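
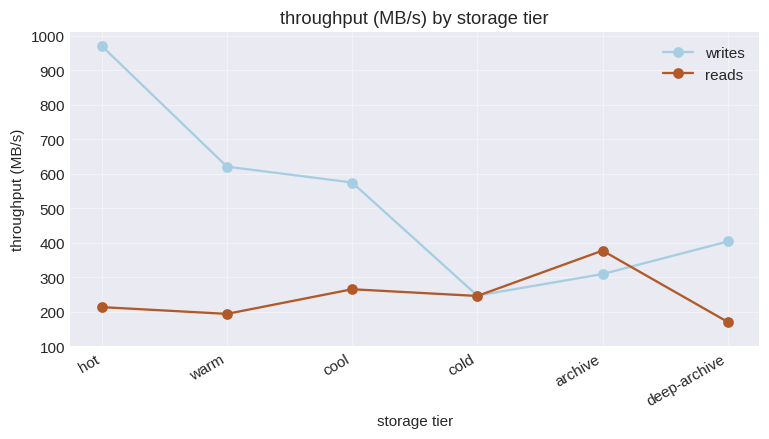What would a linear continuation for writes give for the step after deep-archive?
Last three: 200, 300, 400 → slope ≈ 100/step → next ≈ 500.

≈ 500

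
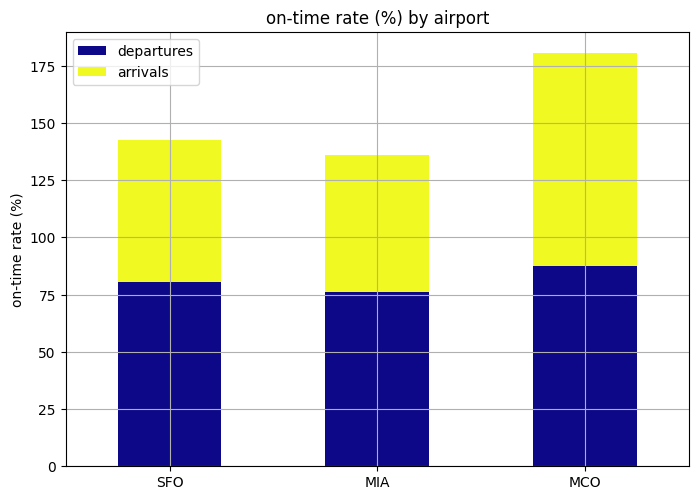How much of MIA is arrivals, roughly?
arrivals top ≈ 140, bottom ≈ 80; segment ≈ 60.

≈ 60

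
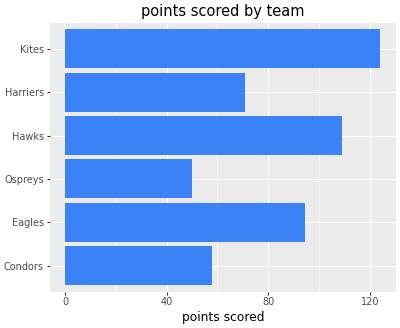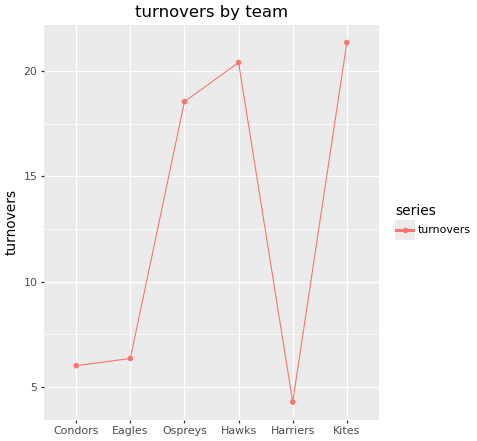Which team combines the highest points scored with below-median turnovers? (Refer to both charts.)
Eagles

Chart 2 median turnovers ≈ 12; below-median teams: Condors, Eagles, Harriers. Among those, Eagles has the highest points scored (≈ 100).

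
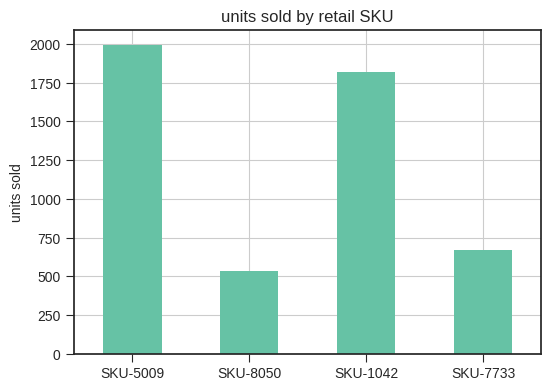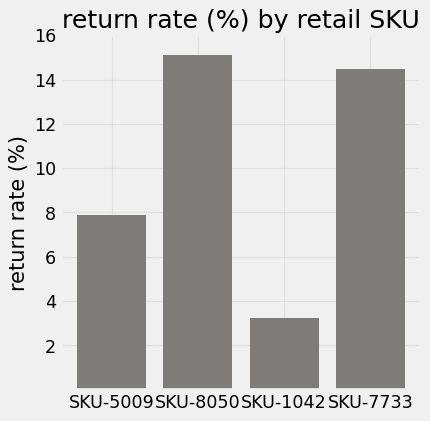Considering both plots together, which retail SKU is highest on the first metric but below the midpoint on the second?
Chart 2 median return rate (%) ≈ 12; below-median retail SKUs: SKU-5009, SKU-1042. Among those, SKU-5009 has the highest units sold (≈ 2000).

SKU-5009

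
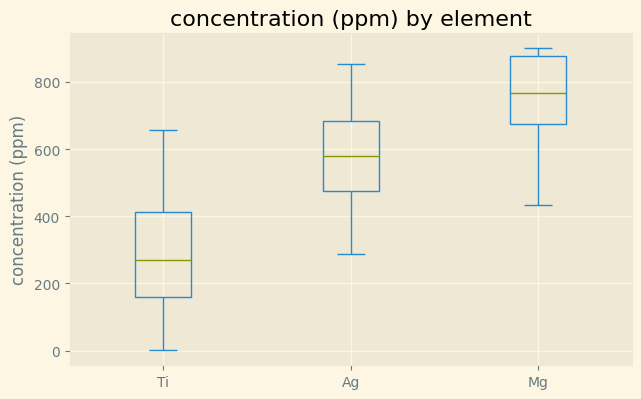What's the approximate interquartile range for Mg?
Q3 ≈ 900, Q1 ≈ 700; IQR ≈ 200.

≈ 200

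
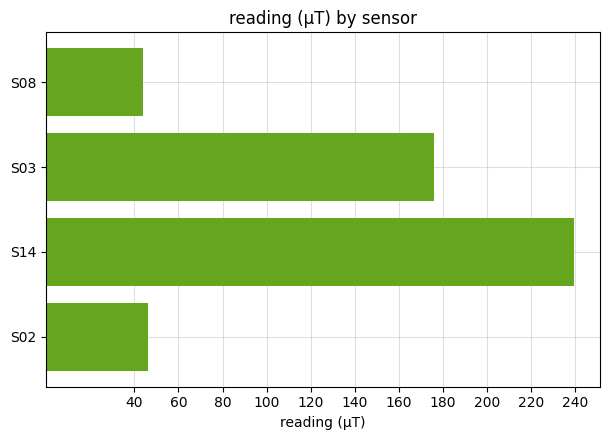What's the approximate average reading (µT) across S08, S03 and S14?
(40 + 180 + 240) / 3 ≈ 153.

≈ 153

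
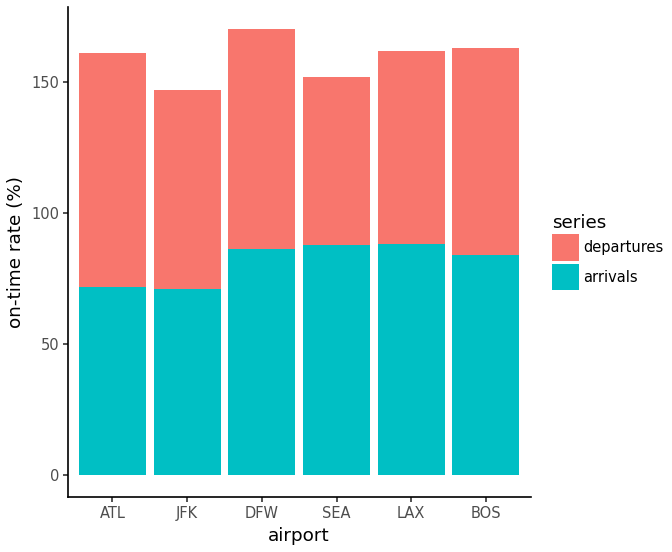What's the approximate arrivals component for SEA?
≈ 80

arrivals top ≈ 80, bottom ≈ 0; segment ≈ 80.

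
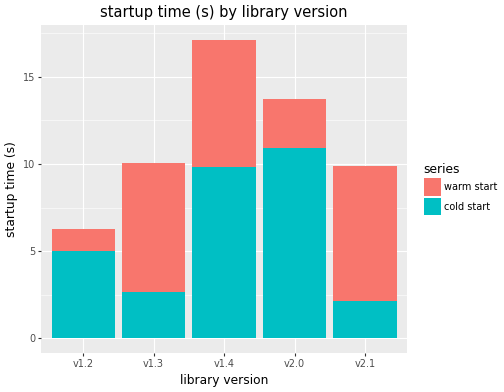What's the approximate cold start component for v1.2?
cold start top ≈ 6, bottom ≈ 0; segment ≈ 6.

≈ 6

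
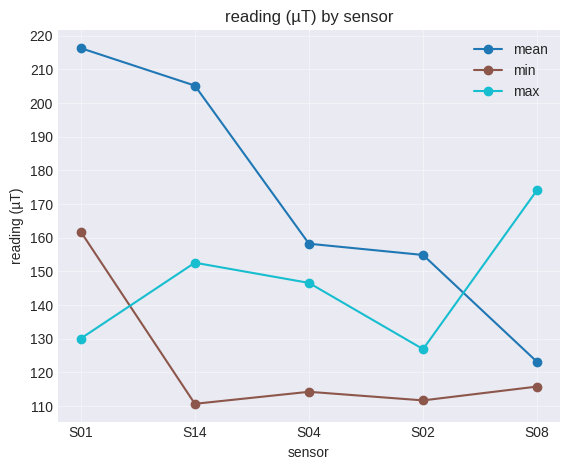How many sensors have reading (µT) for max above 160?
1

Above 160: S08.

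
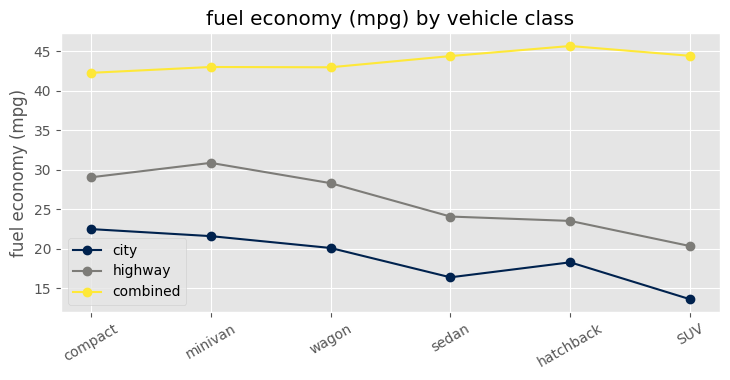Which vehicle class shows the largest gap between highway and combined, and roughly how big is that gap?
SUV: highway ≈ 20, combined ≈ 45 → gap ≈ 25. Next-largest (hatchback) is only ≈ 20.

SUV, ≈ 25 mpg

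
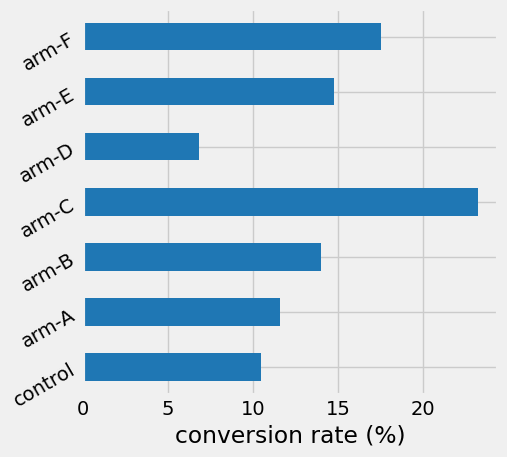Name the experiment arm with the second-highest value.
Top 3: arm-C ≈ 24, arm-F ≈ 18, arm-E ≈ 14.

arm-F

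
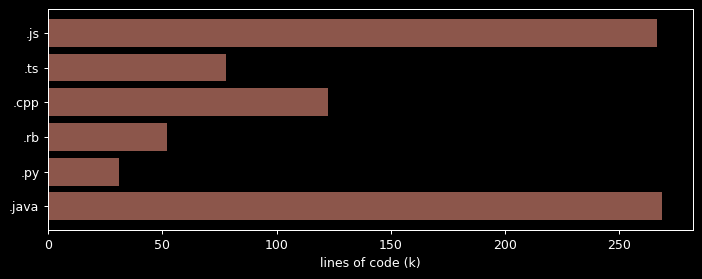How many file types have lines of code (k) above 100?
Above 100: .js, .cpp, .java.

3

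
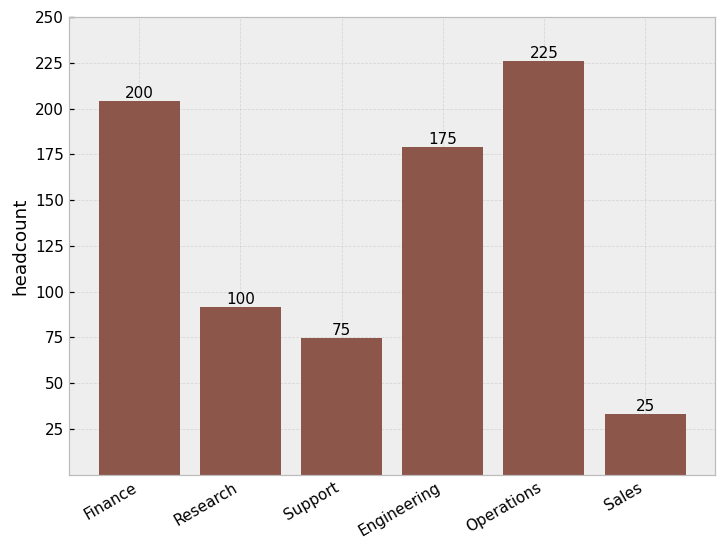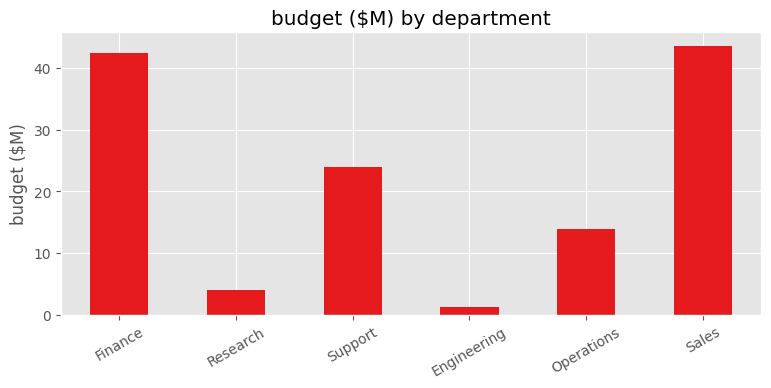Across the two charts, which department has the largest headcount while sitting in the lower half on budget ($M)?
Chart 2 median budget ($M) ≈ 20; below-median departments: Research, Engineering, Operations. Among those, Operations has the highest headcount (≈ 225).

Operations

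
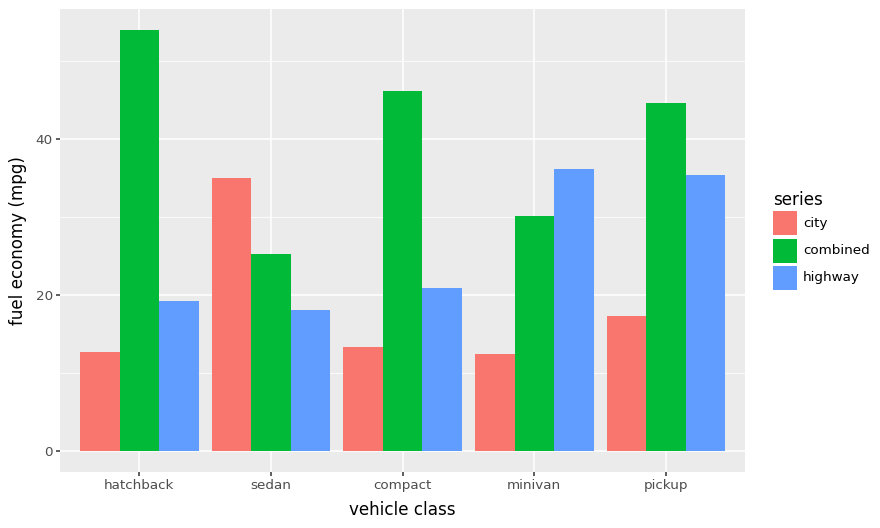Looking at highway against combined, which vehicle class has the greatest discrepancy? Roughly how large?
hatchback: highway ≈ 20, combined ≈ 55 → gap ≈ 35. Next-largest (compact) is only ≈ 25.

hatchback, ≈ 35 mpg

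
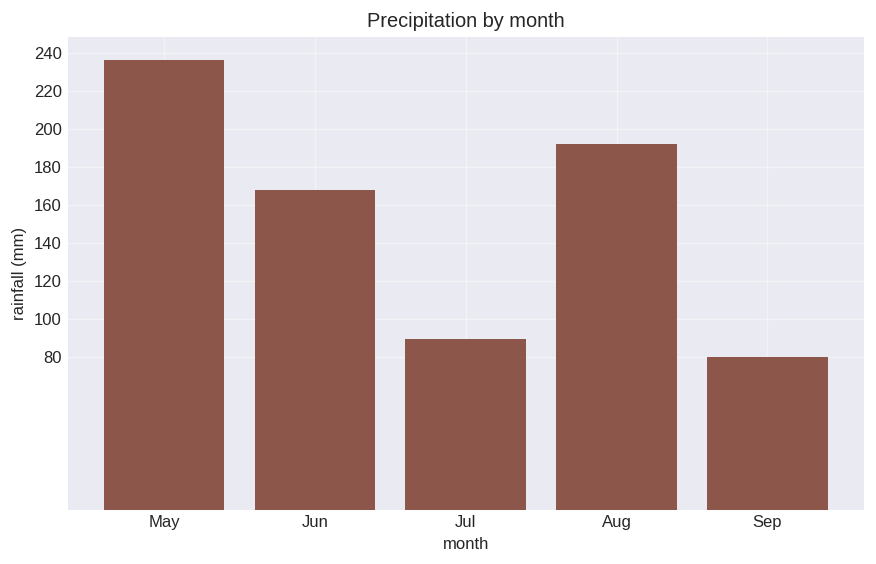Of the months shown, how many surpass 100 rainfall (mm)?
3

Above 100: May, Jun, Aug.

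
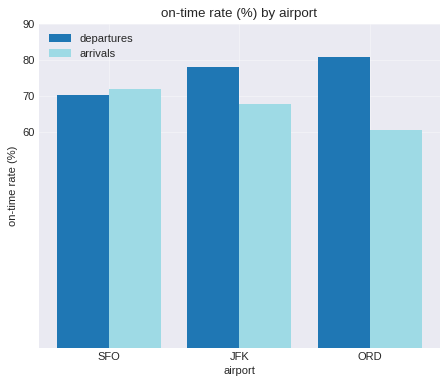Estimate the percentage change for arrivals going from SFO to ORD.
SFO ≈ 70, ORD ≈ 60; (60 − 70) / 70 ≈ -14.3%.

≈ -14.3%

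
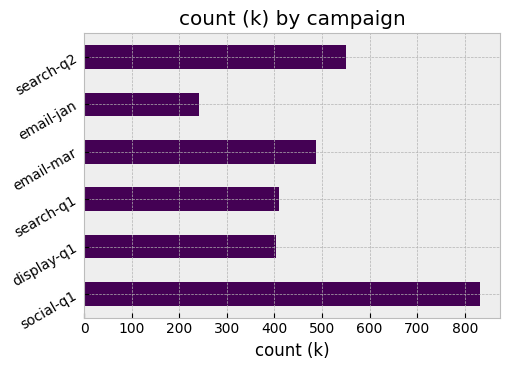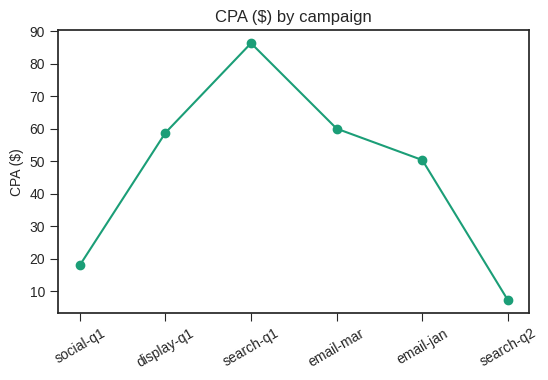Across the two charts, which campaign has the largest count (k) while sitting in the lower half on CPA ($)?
Chart 2 median CPA ($) ≈ 50; below-median campaigns: social-q1, email-jan, search-q2. Among those, social-q1 has the highest count (k) (≈ 800).

social-q1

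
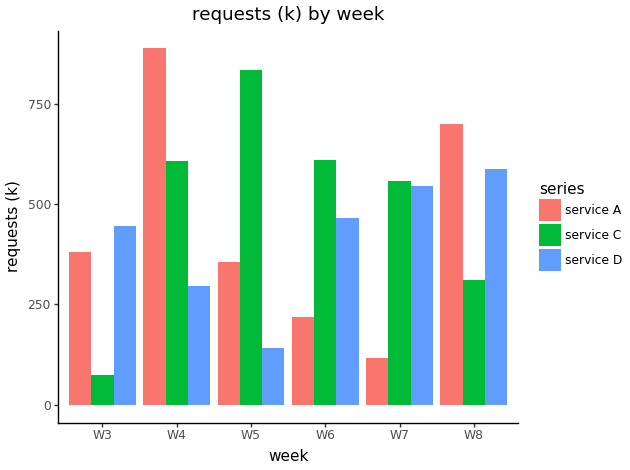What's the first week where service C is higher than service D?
W4

W3: service C ≈ 100 vs service D ≈ 400 (not yet); W4: service C ≈ 600 vs service D ≈ 300 (first crossover).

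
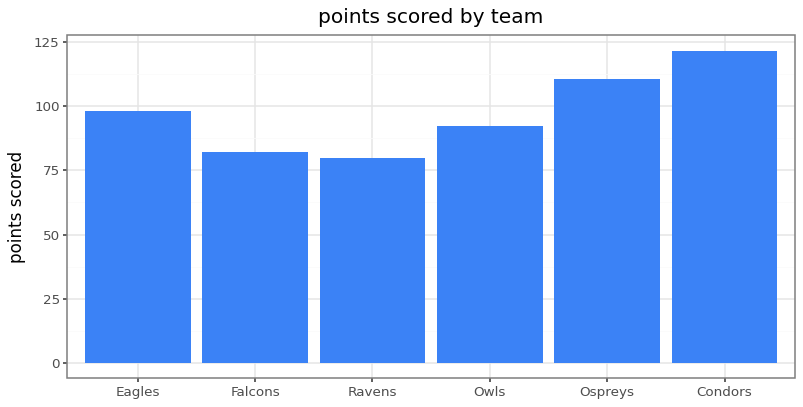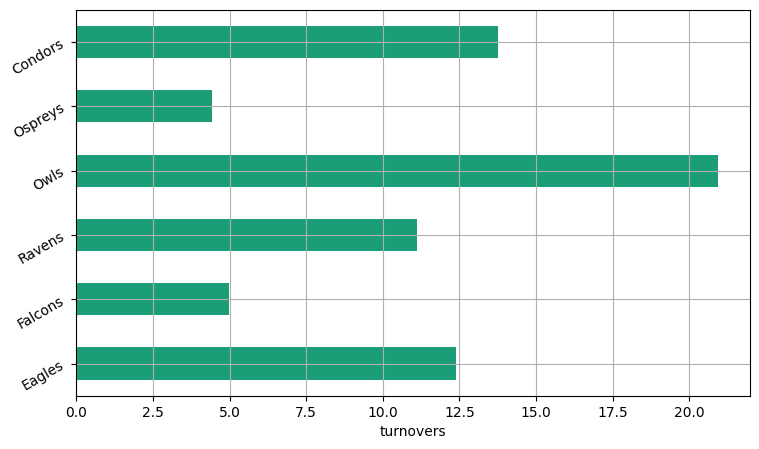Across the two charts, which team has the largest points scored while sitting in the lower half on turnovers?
Chart 2 median turnovers ≈ 12; below-median teams: Falcons, Ravens, Ospreys. Among those, Ospreys has the highest points scored (≈ 120).

Ospreys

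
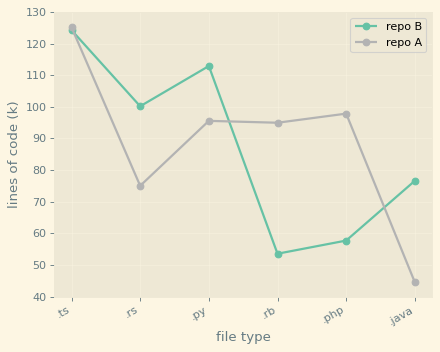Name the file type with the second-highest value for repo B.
Top 3 for repo B: .ts ≈ 120, .py ≈ 110, .rs ≈ 100.

.py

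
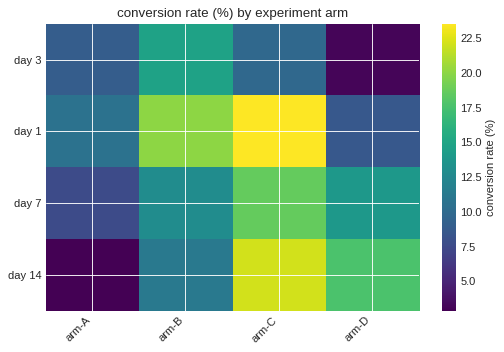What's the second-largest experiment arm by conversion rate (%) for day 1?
arm-B

Top 3 for day 1: arm-C ≈ 24, arm-B ≈ 20, arm-A ≈ 10.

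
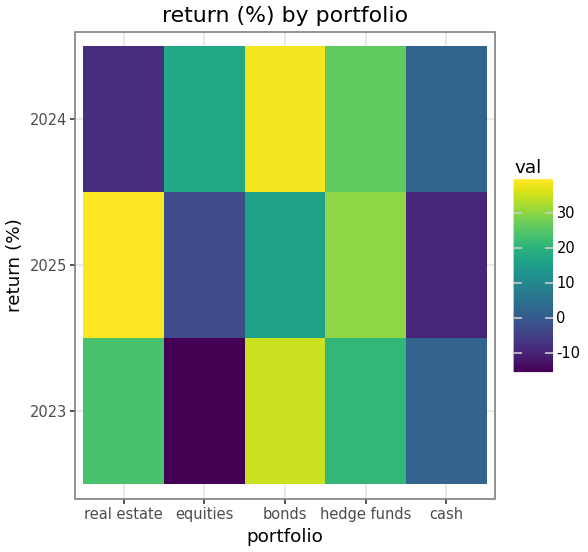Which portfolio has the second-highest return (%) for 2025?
Top 3 for 2025: real estate ≈ 40, hedge funds ≈ 30, bonds ≈ 15.

hedge funds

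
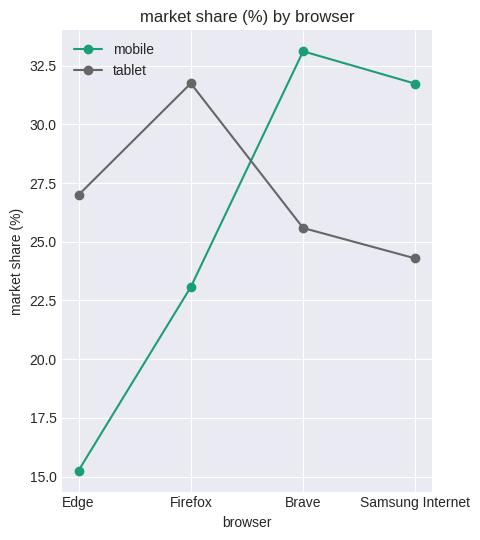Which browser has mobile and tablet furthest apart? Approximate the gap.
Edge: mobile ≈ 16, tablet ≈ 26 → gap ≈ 10. Next-largest (Firefox) is only ≈ 8.

Edge, ≈ 10 %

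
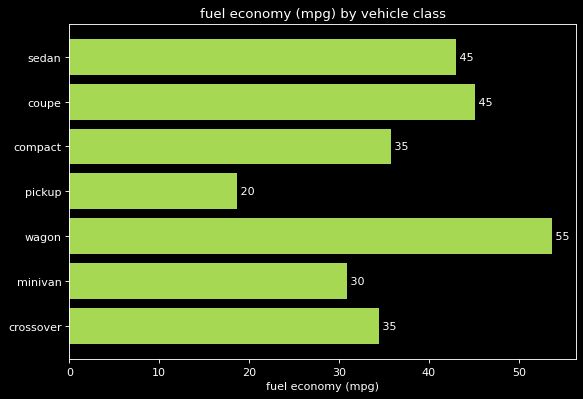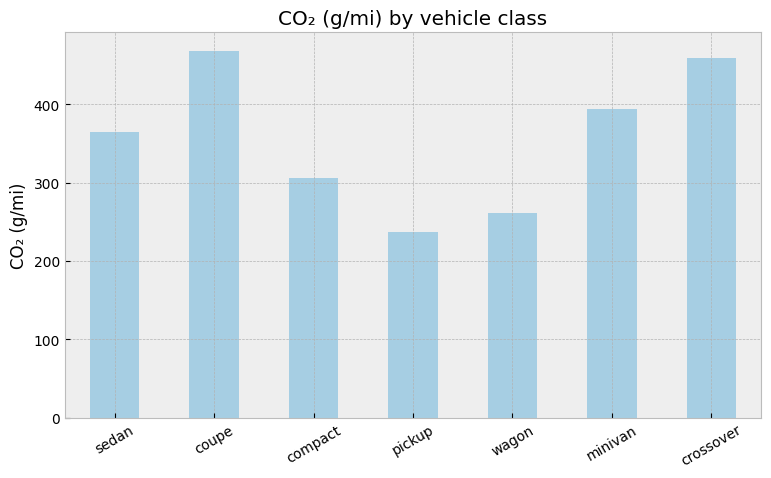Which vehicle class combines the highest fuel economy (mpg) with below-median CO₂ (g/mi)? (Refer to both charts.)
wagon

Chart 2 median CO₂ (g/mi) ≈ 350; below-median vehicle classes: compact, pickup, wagon. Among those, wagon has the highest fuel economy (mpg) (≈ 55).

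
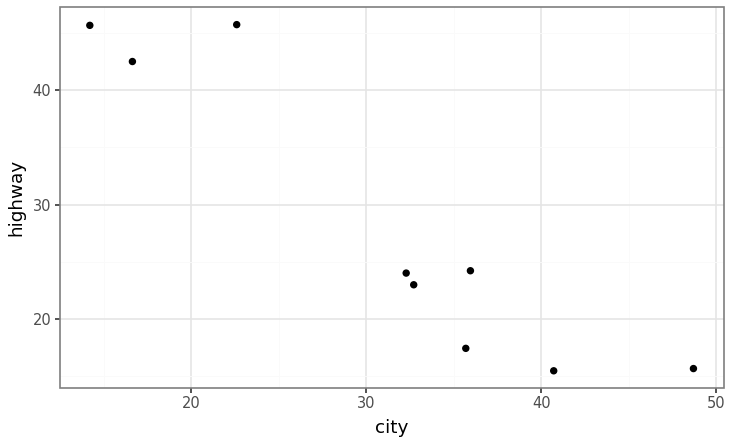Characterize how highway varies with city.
Points are negatively correlated; strong (|r| ≈ 0.9).

negative, strong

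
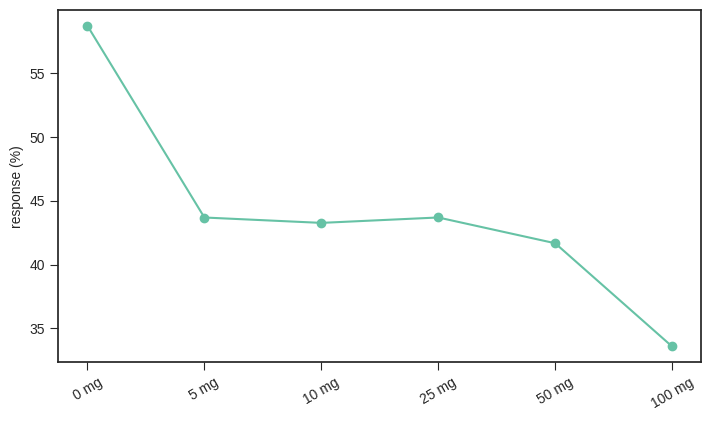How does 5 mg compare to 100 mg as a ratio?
5 mg ≈ 45, 100 mg ≈ 35; 45/35 ≈ 1.29.

≈ 1.29×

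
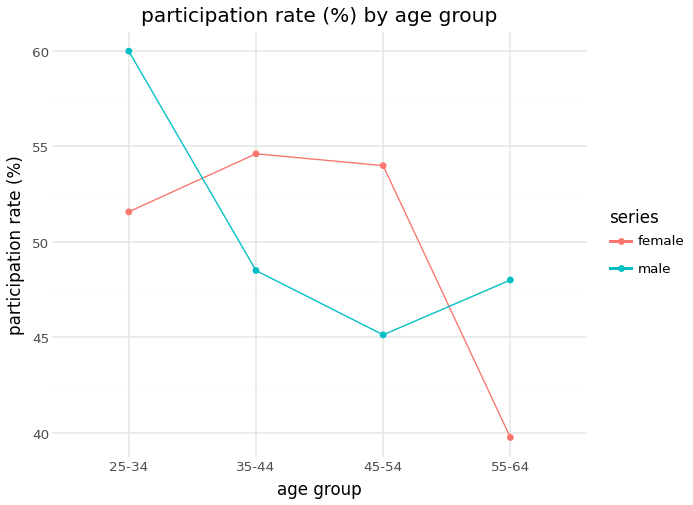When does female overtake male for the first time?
25-34: female ≈ 52 vs male ≈ 60 (not yet); 35-44: female ≈ 54 vs male ≈ 48 (first crossover).

35-44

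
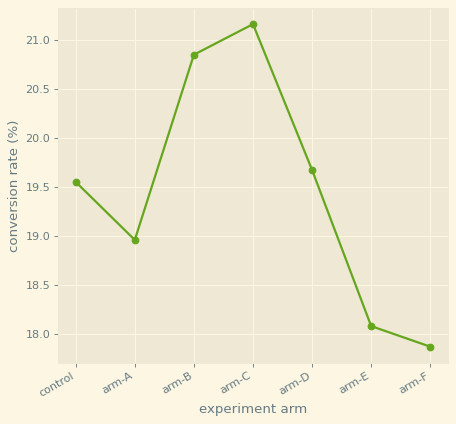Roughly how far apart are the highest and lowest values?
≈ 3.0

Max arm-C ≈ 21.0, min arm-F ≈ 18.0; range ≈ 3.0.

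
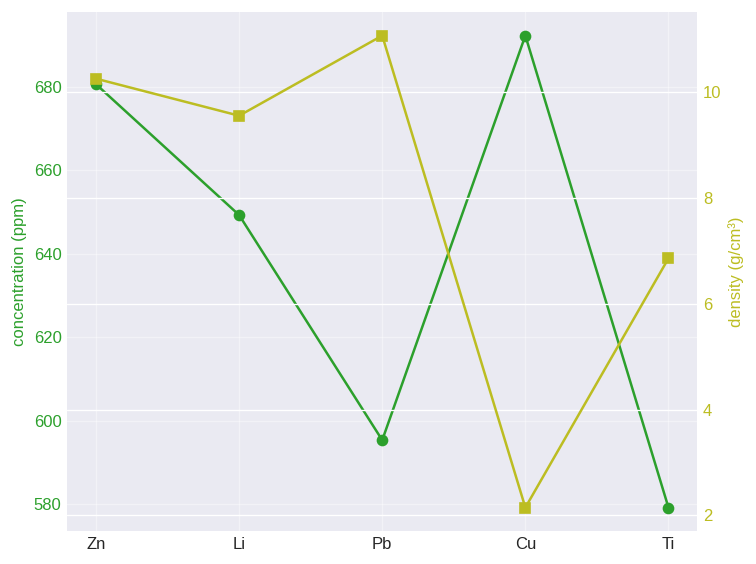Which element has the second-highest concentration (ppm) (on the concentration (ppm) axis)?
Zn

Top 3 (on the concentration (ppm) axis): Cu ≈ 690, Zn ≈ 680, Li ≈ 650.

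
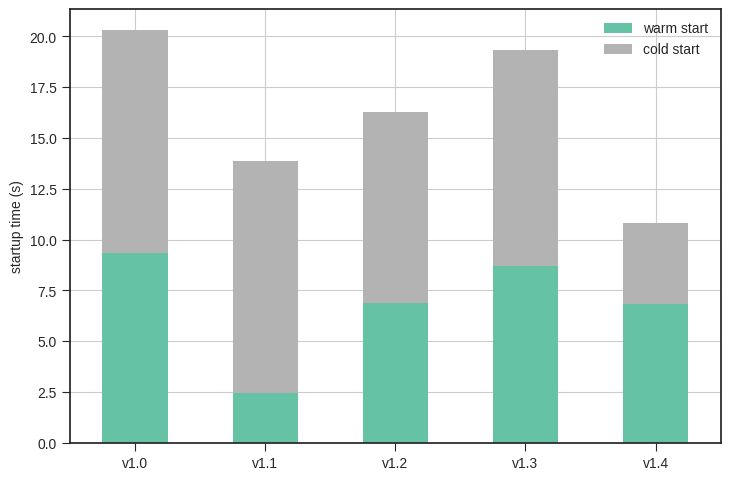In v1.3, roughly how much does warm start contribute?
warm start top ≈ 8, bottom ≈ 0; segment ≈ 8.

≈ 8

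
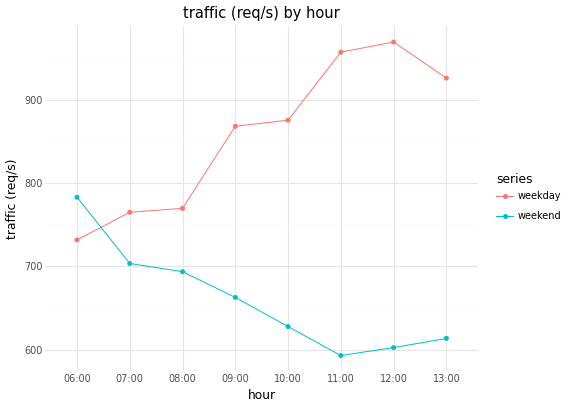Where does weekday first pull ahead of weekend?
06:00: weekday ≈ 750 vs weekend ≈ 800 (not yet); 07:00: weekday ≈ 750 vs weekend ≈ 700 (first crossover).

07:00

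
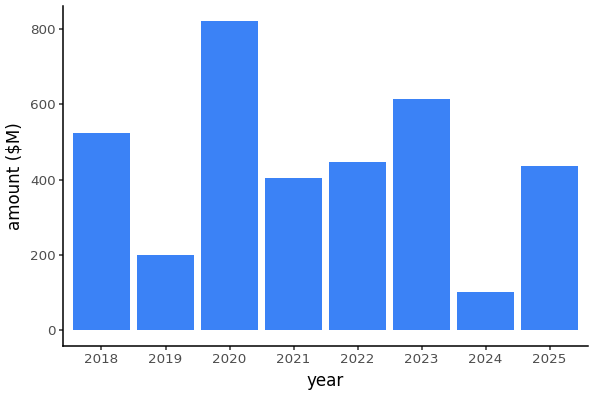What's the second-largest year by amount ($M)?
2023

Top 3: 2020 ≈ 800, 2023 ≈ 600, 2018 ≈ 500.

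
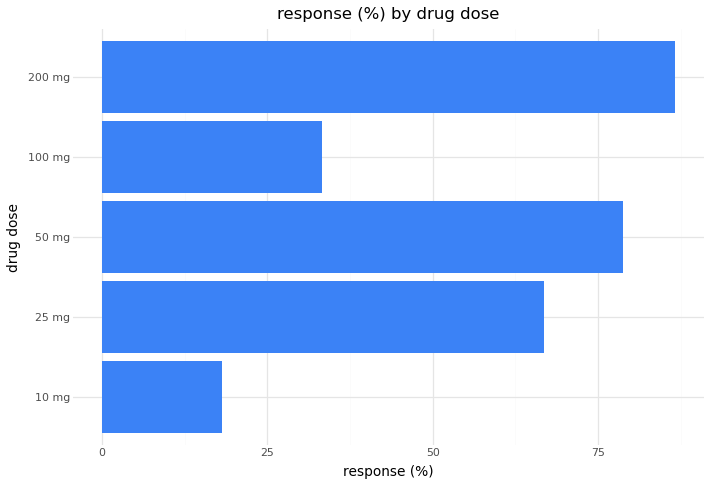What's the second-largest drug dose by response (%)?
50 mg

Top 3: 200 mg ≈ 90, 50 mg ≈ 80, 25 mg ≈ 70.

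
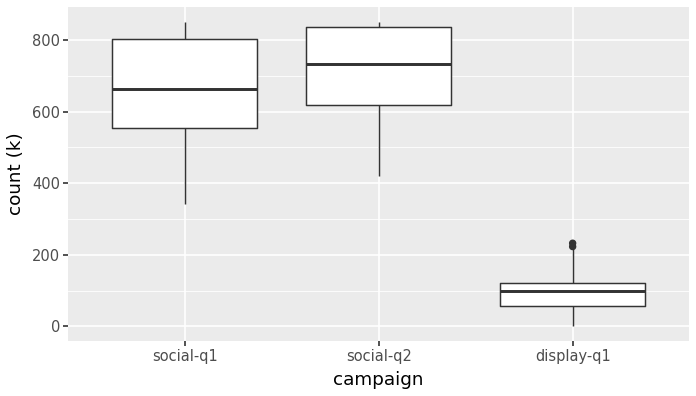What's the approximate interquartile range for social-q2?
≈ 200

Q3 ≈ 800, Q1 ≈ 600; IQR ≈ 200.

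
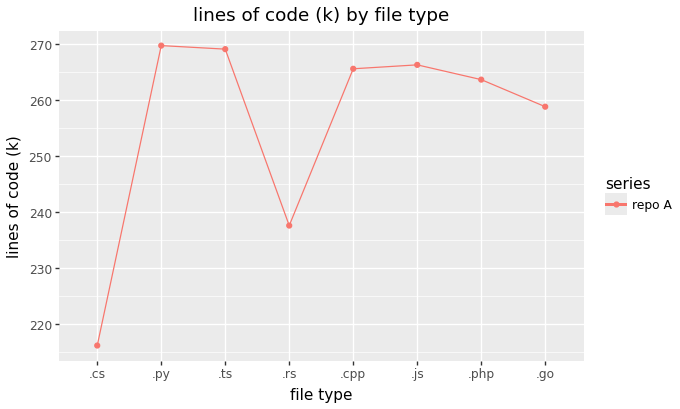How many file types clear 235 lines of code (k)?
7

Above 235: .py, .ts, .rs, .cpp, .js, .php, .go.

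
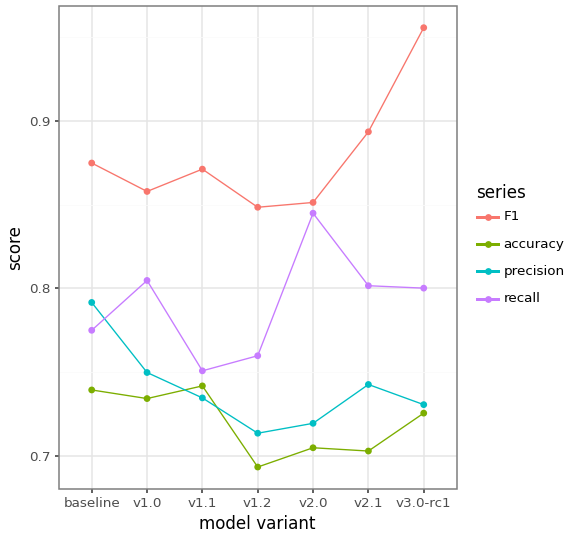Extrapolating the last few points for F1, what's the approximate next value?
≈ 1

Last three: 0.85, 0.90, 0.95 → slope ≈ 0.05/step → next ≈ 1.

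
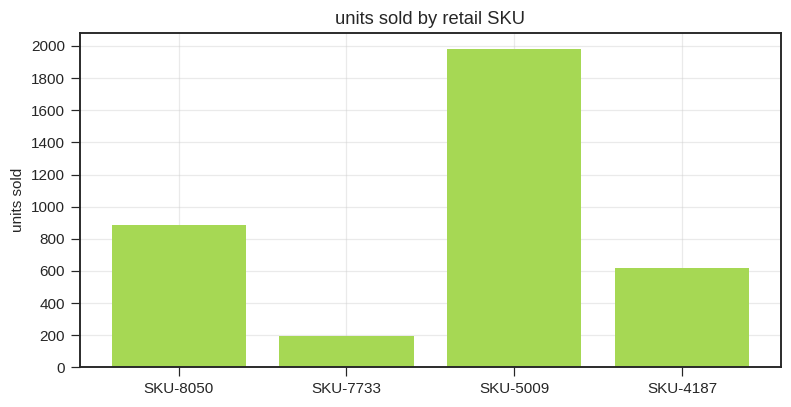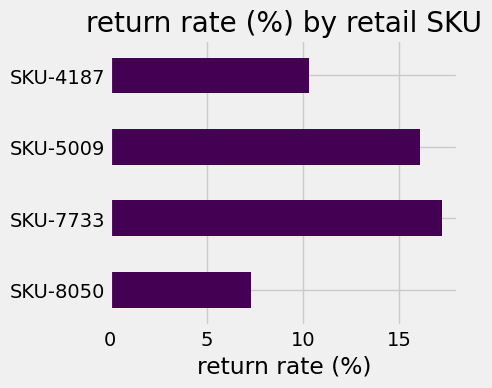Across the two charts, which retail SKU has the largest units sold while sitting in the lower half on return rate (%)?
Chart 2 median return rate (%) ≈ 14; below-median retail SKUs: SKU-8050, SKU-4187. Among those, SKU-8050 has the highest units sold (≈ 800).

SKU-8050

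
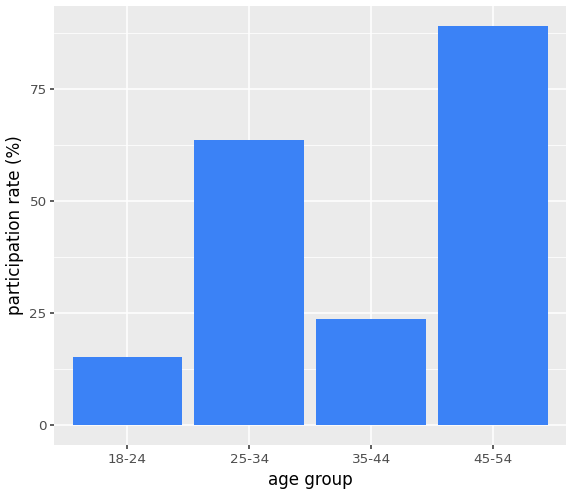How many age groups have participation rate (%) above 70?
1

Above 70: 45-54.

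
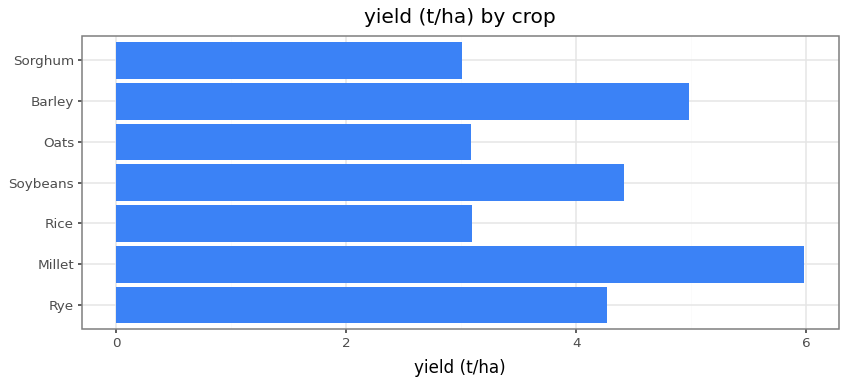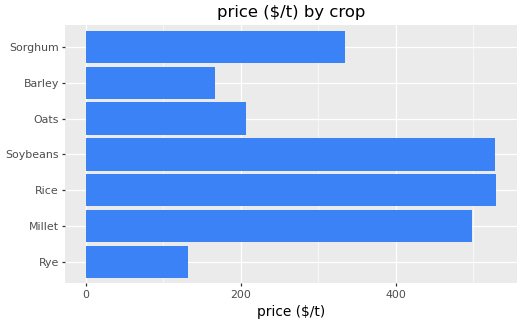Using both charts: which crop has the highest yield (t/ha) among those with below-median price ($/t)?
Barley

Chart 2 median price ($/t) ≈ 350; below-median crops: Rye, Oats, Barley. Among those, Barley has the highest yield (t/ha) (≈ 5).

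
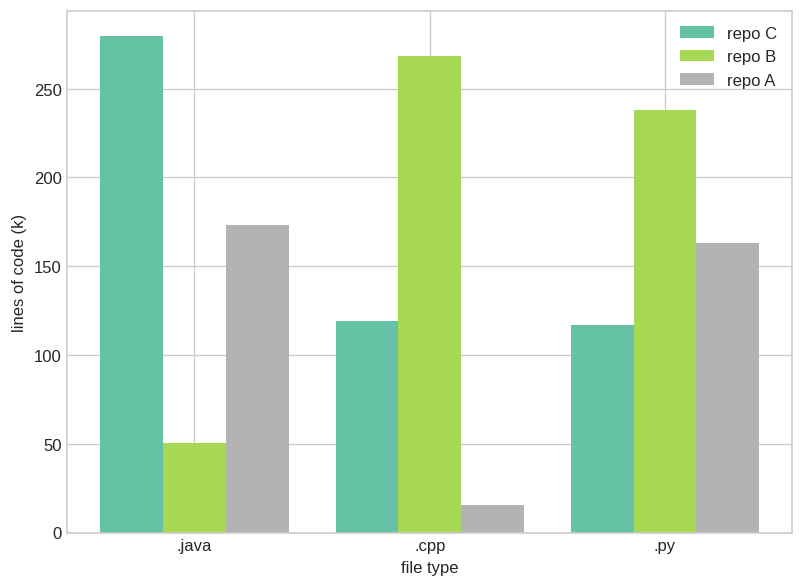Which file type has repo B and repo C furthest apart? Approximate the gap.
.java: repo B ≈ 50, repo C ≈ 275 → gap ≈ 225. Next-largest (.cpp) is only ≈ 150.

.java, ≈ 225 k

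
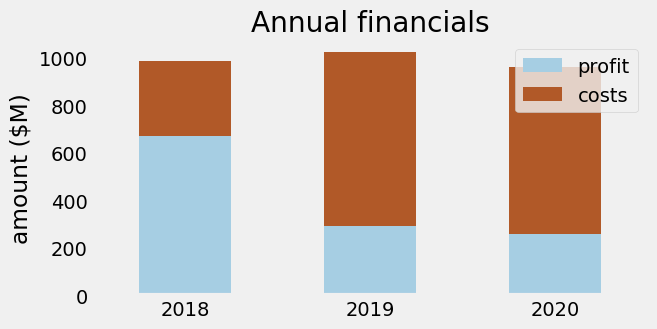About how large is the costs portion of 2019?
costs top ≈ 1000, bottom ≈ 300; segment ≈ 700.

≈ 700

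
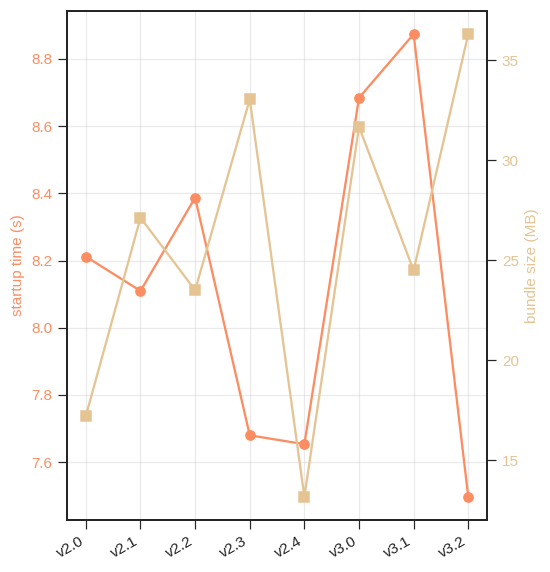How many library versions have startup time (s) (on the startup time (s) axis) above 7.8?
Above 7.8: v2.0, v2.1, v2.2, v3.0, v3.1.

5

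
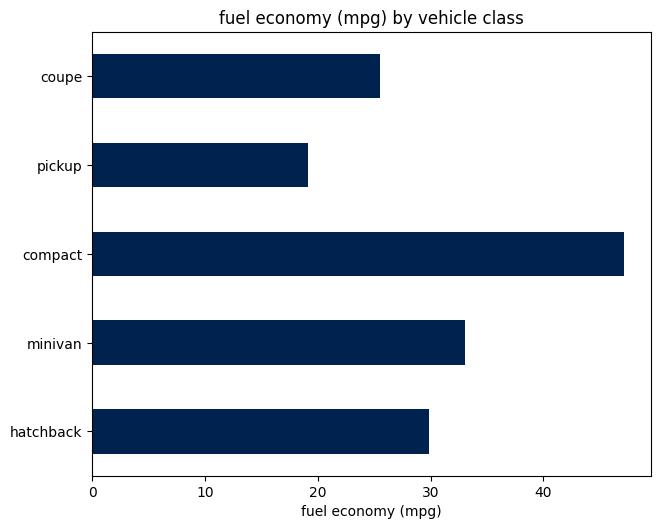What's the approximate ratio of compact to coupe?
compact ≈ 45, coupe ≈ 25; 45/25 ≈ 1.8.

≈ 1.8×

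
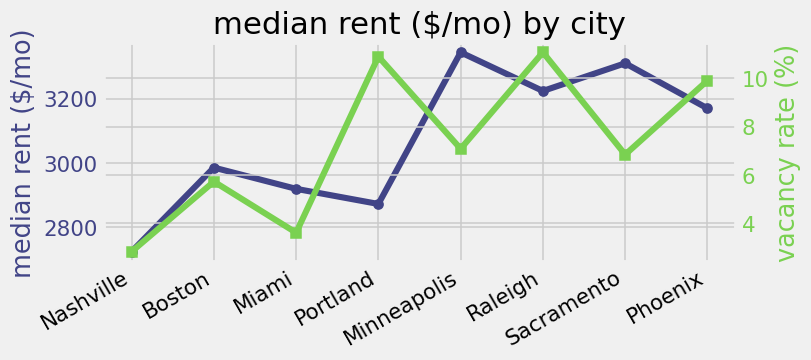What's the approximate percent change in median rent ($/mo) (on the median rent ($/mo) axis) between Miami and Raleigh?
≈ +10.3%

Miami ≈ 2900, Raleigh ≈ 3200; (3200 − 2900) / 2900 ≈ +10.3%.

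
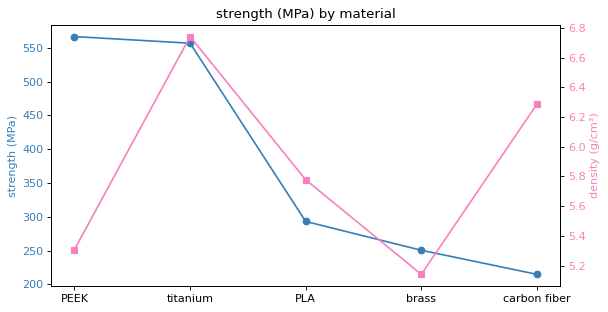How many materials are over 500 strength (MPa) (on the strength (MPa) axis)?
Above 500: PEEK, titanium.

2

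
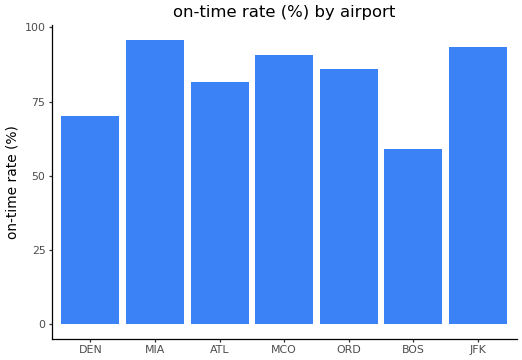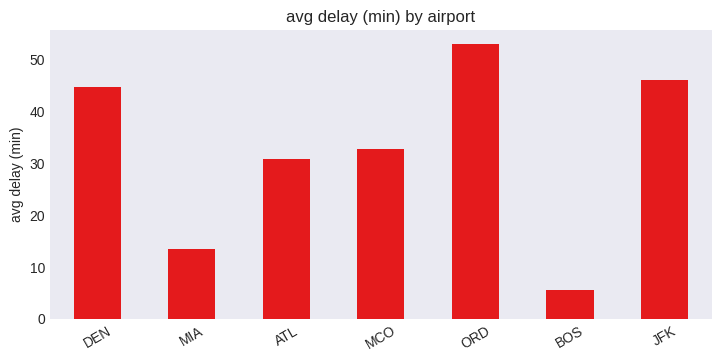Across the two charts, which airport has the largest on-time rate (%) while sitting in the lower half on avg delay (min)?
MIA

Chart 2 median avg delay (min) ≈ 35; below-median airports: MIA, ATL, BOS. Among those, MIA has the highest on-time rate (%) (≈ 100).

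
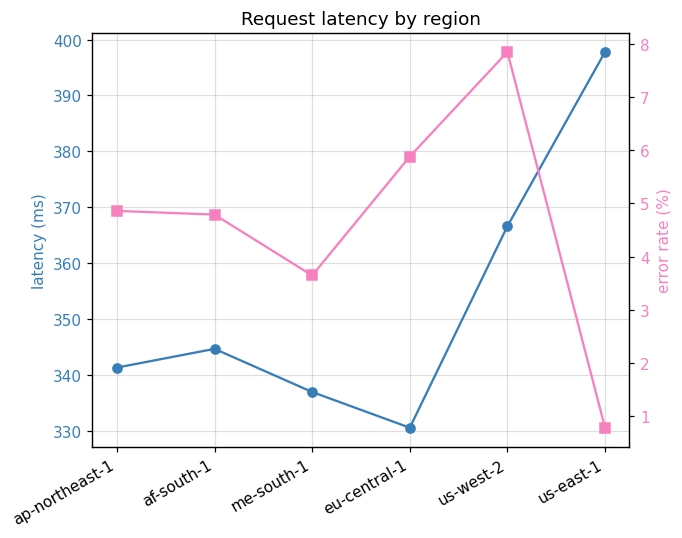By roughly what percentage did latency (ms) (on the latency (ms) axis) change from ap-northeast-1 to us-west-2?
ap-northeast-1 ≈ 340, us-west-2 ≈ 370; (370 − 340) / 340 ≈ +8.8%.

≈ +8.8%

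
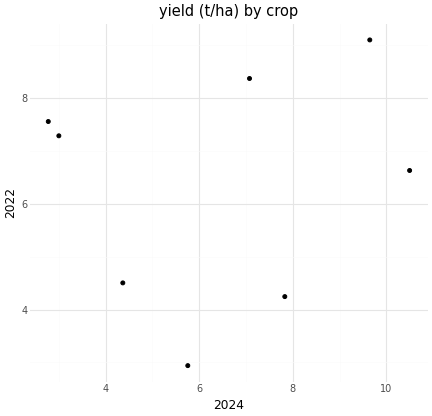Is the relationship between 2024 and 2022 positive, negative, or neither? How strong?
no clear correlation

Points are roughly uncorrelated; weak (|r| ≈ 0.2).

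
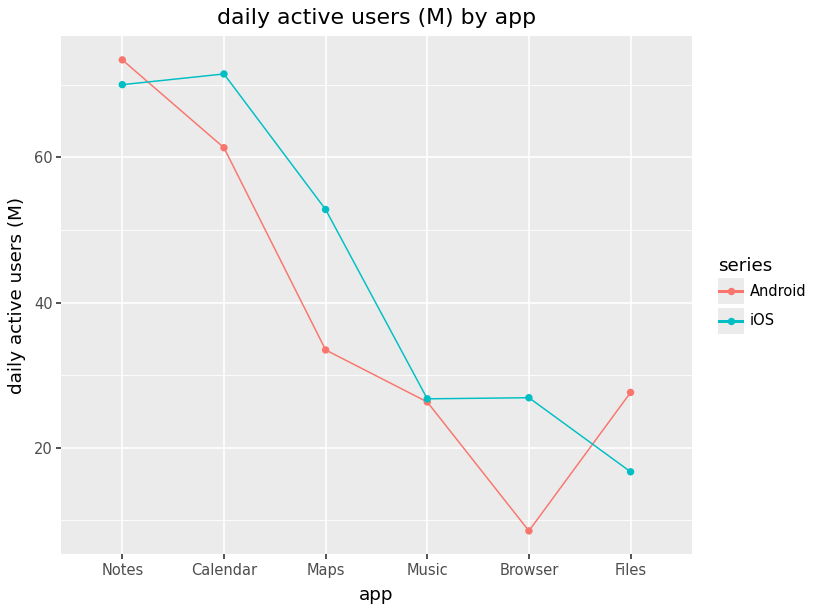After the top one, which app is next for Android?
Calendar

Top 3 for Android: Notes ≈ 70, Calendar ≈ 60, Maps ≈ 30.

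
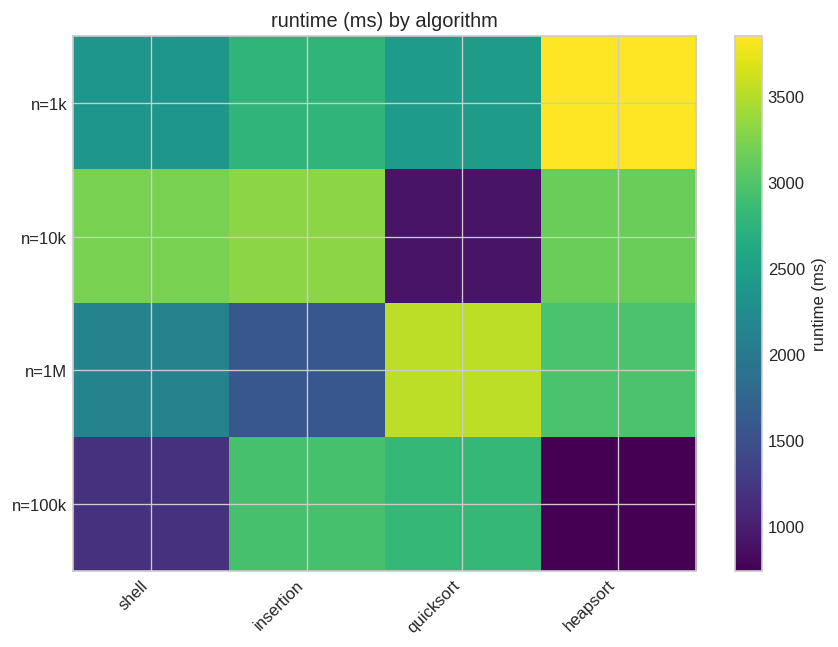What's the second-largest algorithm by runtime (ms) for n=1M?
Top 3 for n=1M: quicksort ≈ 3500, heapsort ≈ 3000, shell ≈ 2000.

heapsort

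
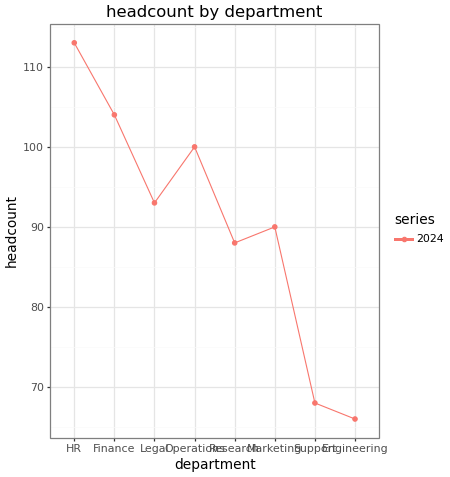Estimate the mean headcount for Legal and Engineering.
≈ 80

(95 + 65) / 2 ≈ 80.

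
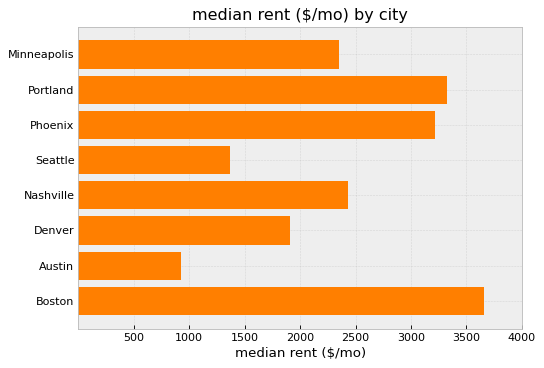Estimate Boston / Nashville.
Boston ≈ 3500, Nashville ≈ 2500; 3500/2500 ≈ 1.4.

≈ 1.4×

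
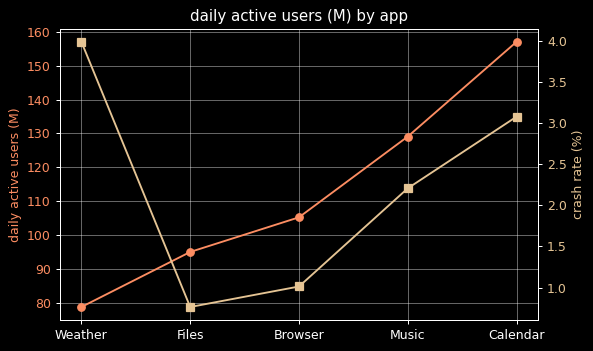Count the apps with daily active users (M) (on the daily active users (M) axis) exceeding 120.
Above 120: Music, Calendar.

2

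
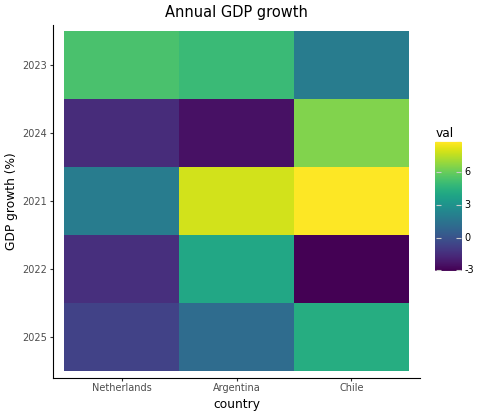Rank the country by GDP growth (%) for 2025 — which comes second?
Top 3 for 2025: Chile ≈ 4, Argentina ≈ 1, Netherlands ≈ -1.

Argentina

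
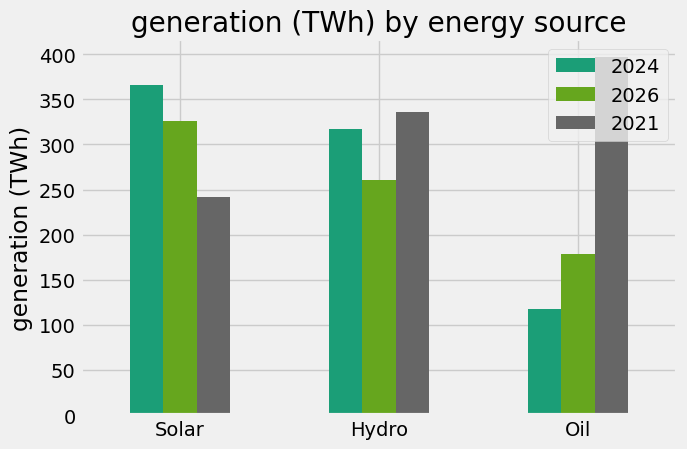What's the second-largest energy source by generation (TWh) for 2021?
Hydro

Top 3 for 2021: Oil ≈ 400, Hydro ≈ 350, Solar ≈ 250.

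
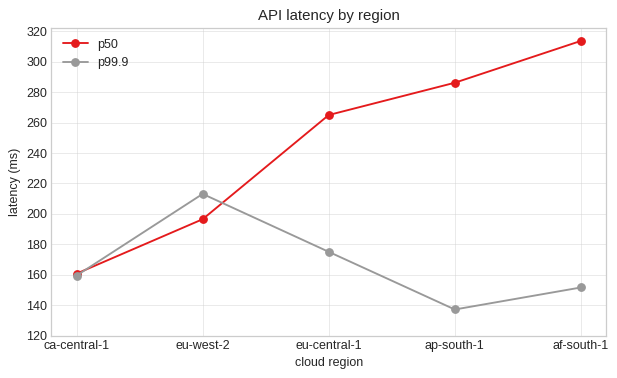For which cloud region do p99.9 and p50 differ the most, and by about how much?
af-south-1: p99.9 ≈ 160, p50 ≈ 320 → gap ≈ 160. Next-largest (ap-south-1) is only ≈ 140.

af-south-1, ≈ 160 ms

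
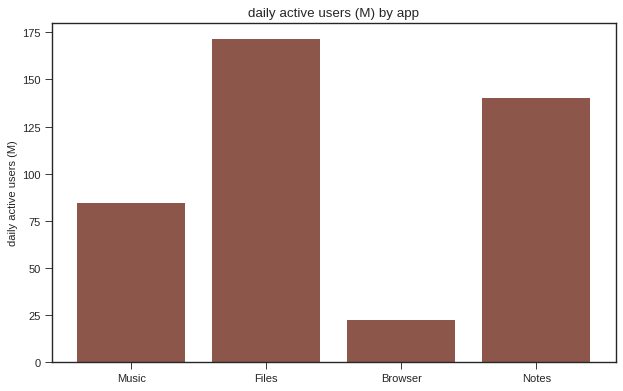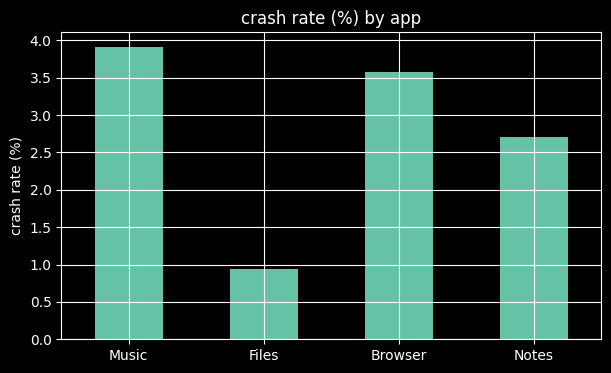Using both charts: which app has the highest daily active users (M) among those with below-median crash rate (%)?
Chart 2 median crash rate (%) ≈ 3; below-median apps: Files, Notes. Among those, Files has the highest daily active users (M) (≈ 180).

Files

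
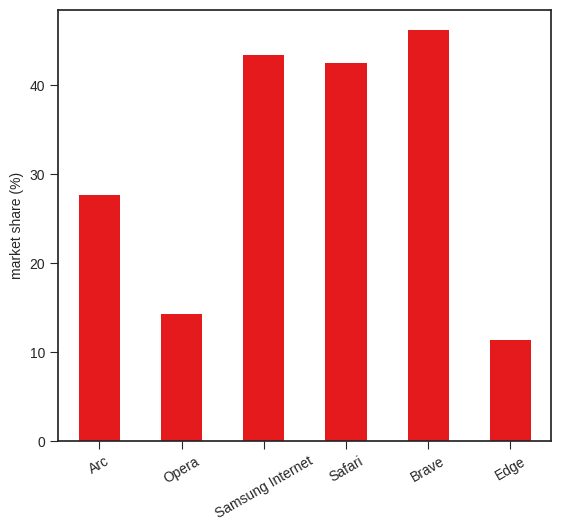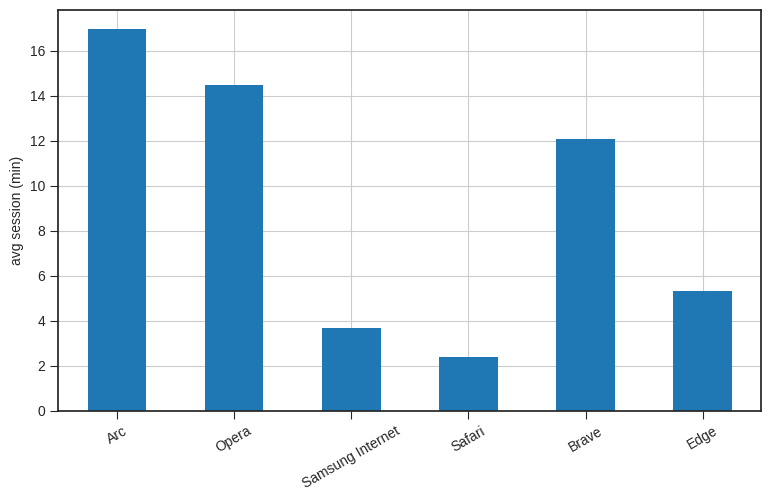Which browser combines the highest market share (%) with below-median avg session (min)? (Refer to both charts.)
Samsung Internet

Chart 2 median avg session (min) ≈ 8; below-median browsers: Samsung Internet, Safari, Edge. Among those, Samsung Internet has the highest market share (%) (≈ 45).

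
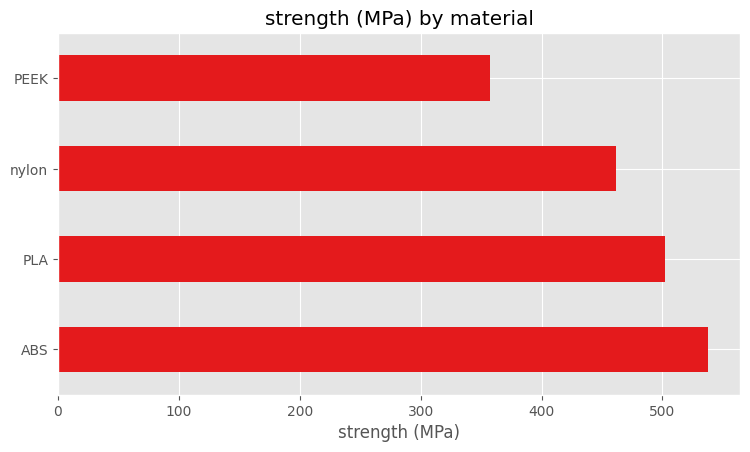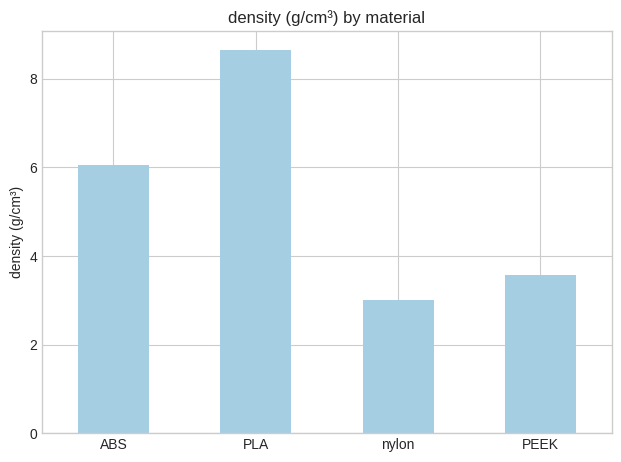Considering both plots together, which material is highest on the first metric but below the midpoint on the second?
Chart 2 median density (g/cm³) ≈ 5; below-median materials: nylon, PEEK. Among those, nylon has the highest strength (MPa) (≈ 450).

nylon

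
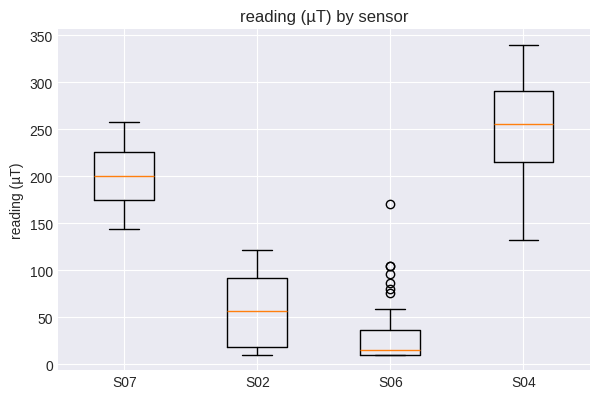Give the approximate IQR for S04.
≈ 80

Q3 ≈ 300, Q1 ≈ 220; IQR ≈ 80.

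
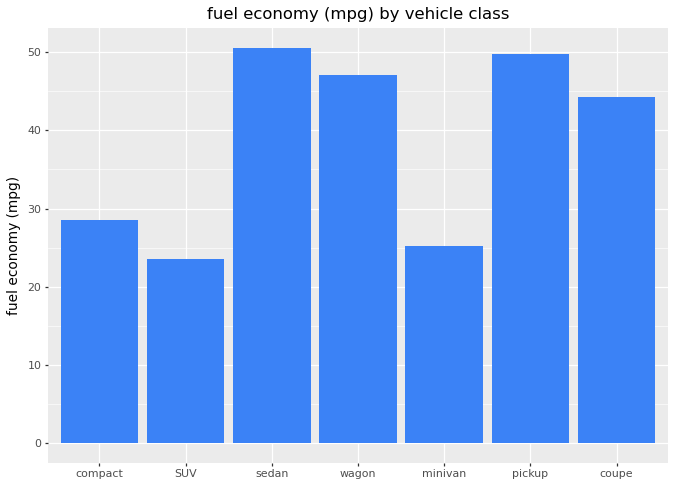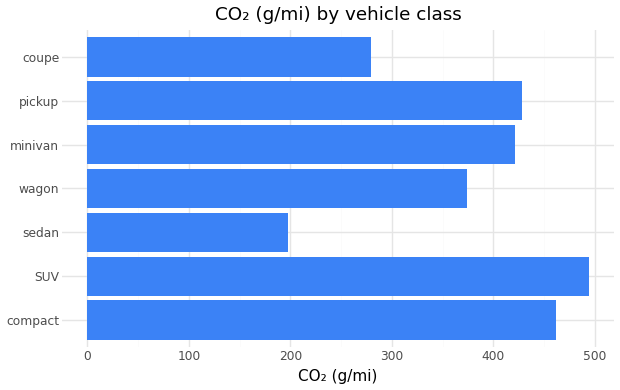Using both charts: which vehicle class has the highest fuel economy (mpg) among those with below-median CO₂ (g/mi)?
sedan

Chart 2 median CO₂ (g/mi) ≈ 400; below-median vehicle classes: sedan, wagon, coupe. Among those, sedan has the highest fuel economy (mpg) (≈ 50).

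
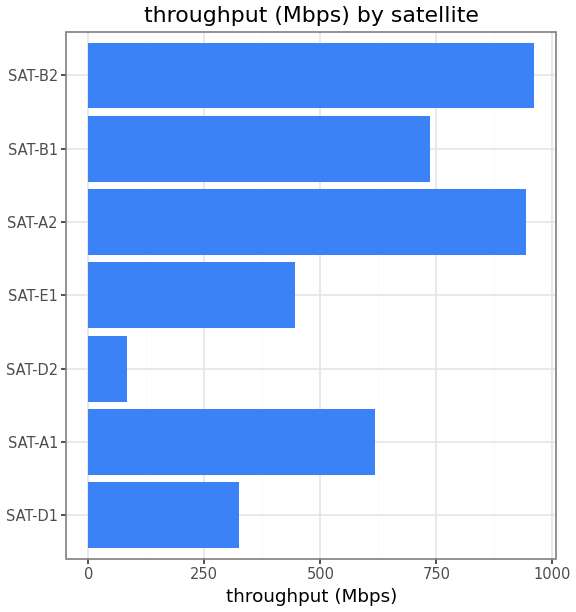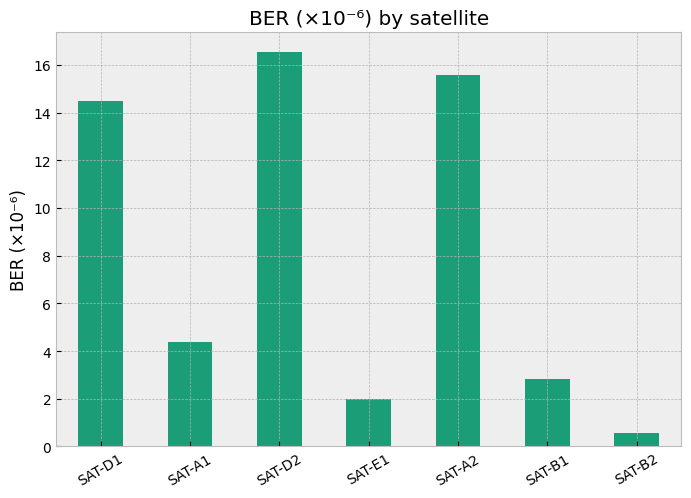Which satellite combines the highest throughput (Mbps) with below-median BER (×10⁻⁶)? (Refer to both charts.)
Chart 2 median BER (×10⁻⁶) ≈ 4; below-median satellites: SAT-E1, SAT-B1, SAT-B2. Among those, SAT-B2 has the highest throughput (Mbps) (≈ 1000).

SAT-B2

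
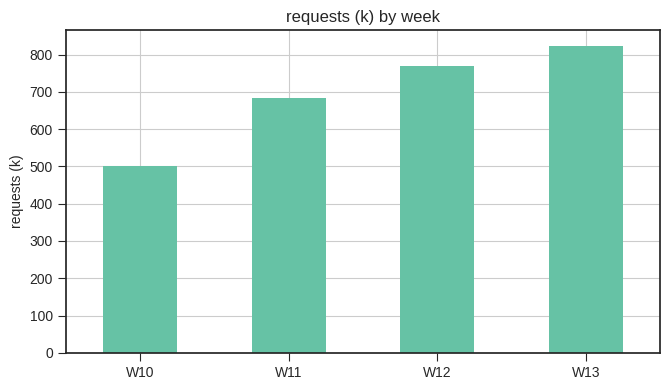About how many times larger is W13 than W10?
W13 ≈ 800, W10 ≈ 500; 800/500 ≈ 1.6.

≈ 1.6×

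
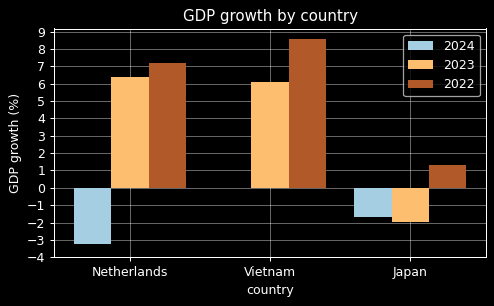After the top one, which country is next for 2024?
Top 3 for 2024: Vietnam ≈ 0, Japan ≈ -2, Netherlands ≈ -3.

Japan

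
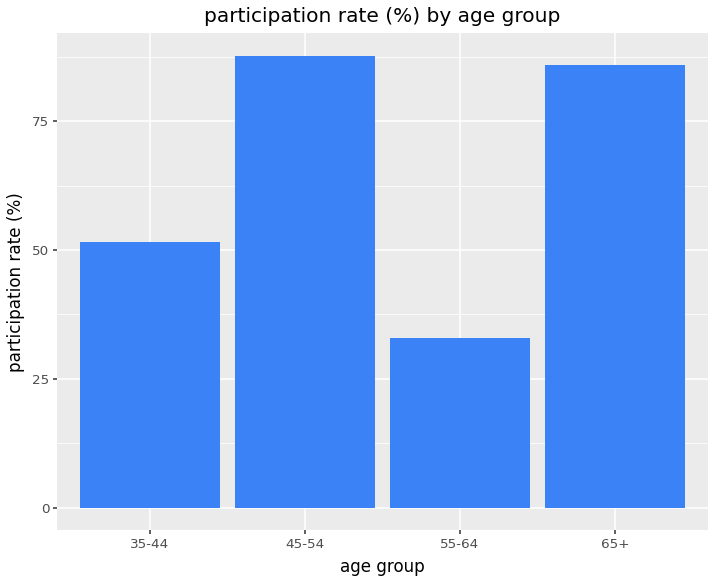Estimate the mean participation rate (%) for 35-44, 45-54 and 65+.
≈ 77

(50 + 90 + 90) / 3 ≈ 77.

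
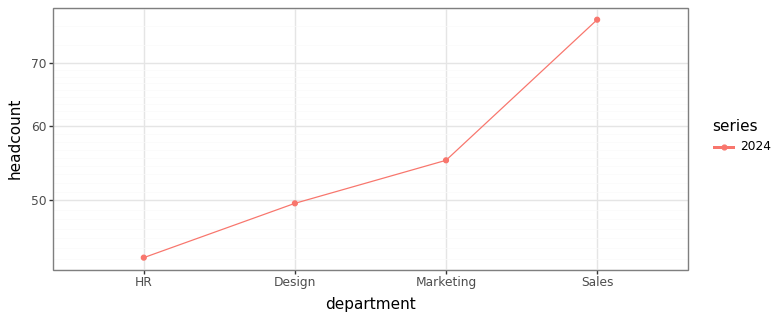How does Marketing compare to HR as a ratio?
Marketing ≈ 55, HR ≈ 45; 55/45 ≈ 1.22.

≈ 1.22×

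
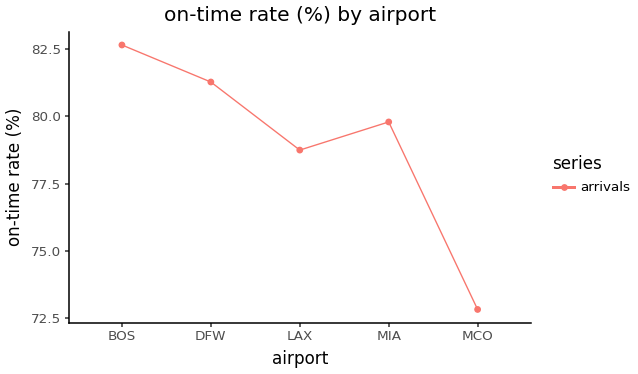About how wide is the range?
Max BOS ≈ 83, min MCO ≈ 73; range ≈ 10.

≈ 10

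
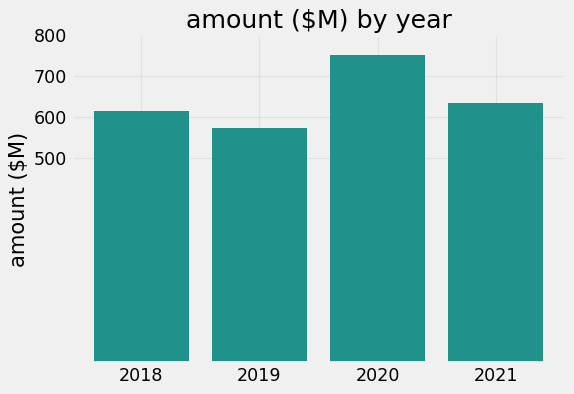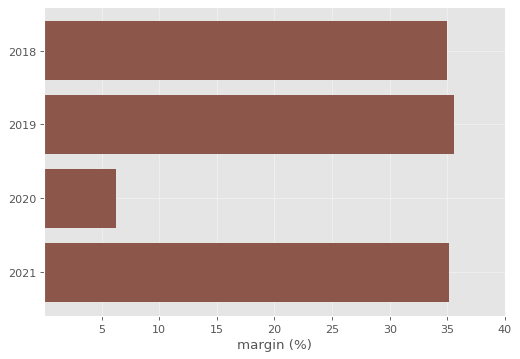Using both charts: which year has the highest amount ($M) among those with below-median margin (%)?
Chart 2 median margin (%) ≈ 35; below-median years: 2018, 2020. Among those, 2020 has the highest amount ($M) (≈ 800).

2020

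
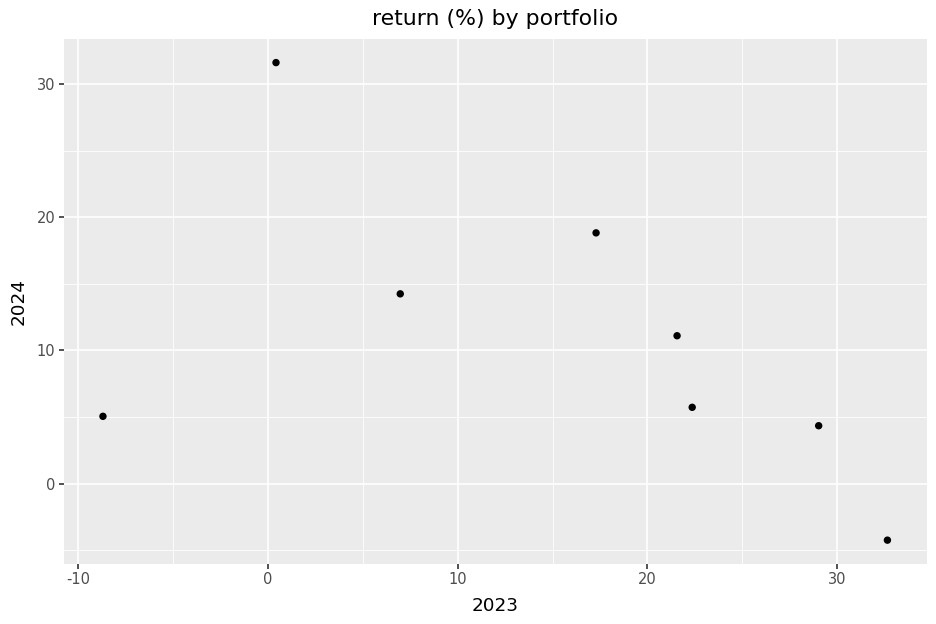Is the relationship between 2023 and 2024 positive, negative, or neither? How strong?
Points are negatively correlated; moderate (|r| ≈ 0.5).

negative, moderate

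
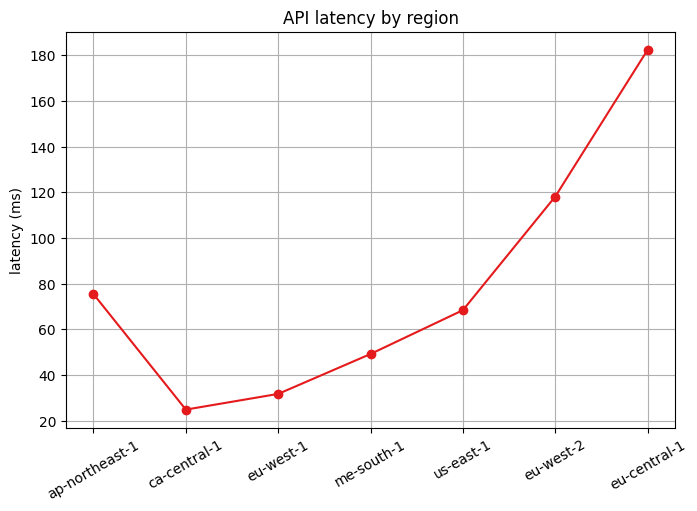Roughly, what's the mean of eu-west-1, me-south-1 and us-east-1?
(40 + 40 + 60) / 3 ≈ 47.

≈ 47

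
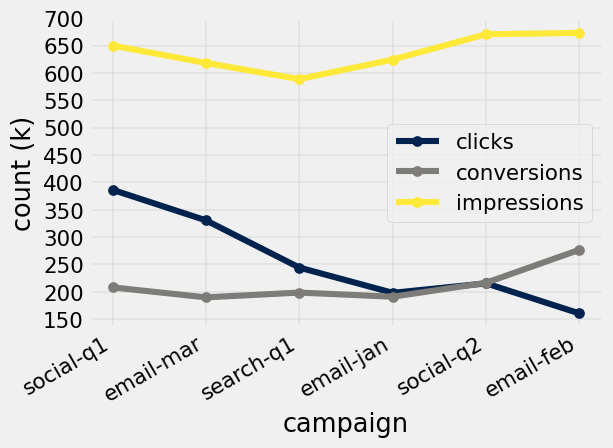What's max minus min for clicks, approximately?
≈ 250

Max social-q1 ≈ 400, min email-feb ≈ 150; range ≈ 250.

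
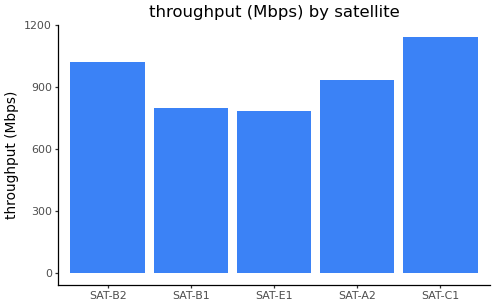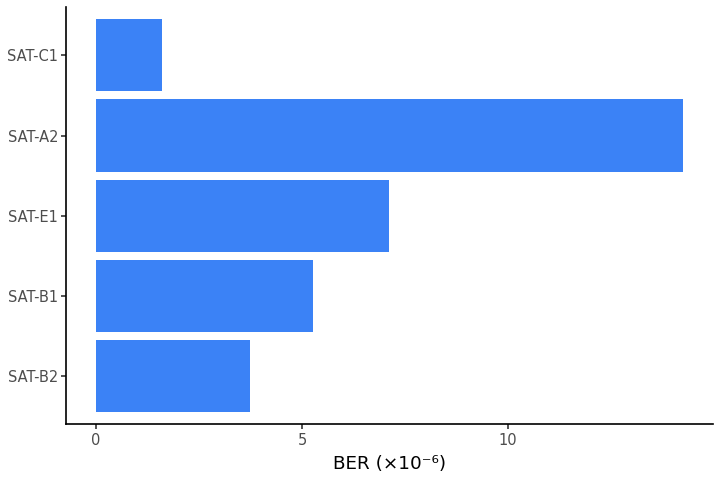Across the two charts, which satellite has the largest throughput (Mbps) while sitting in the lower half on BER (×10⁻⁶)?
Chart 2 median BER (×10⁻⁶) ≈ 6; below-median satellites: SAT-B2, SAT-C1. Among those, SAT-C1 has the highest throughput (Mbps) (≈ 1200).

SAT-C1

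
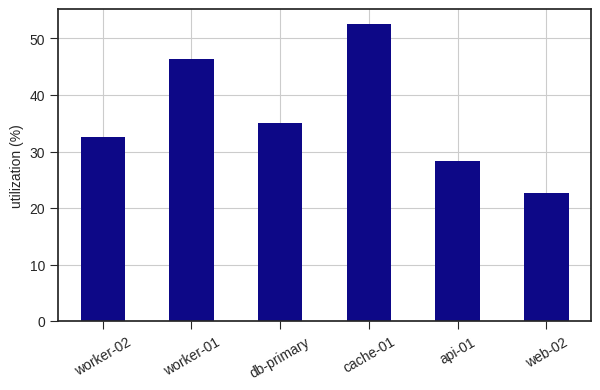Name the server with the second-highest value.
Top 3: cache-01 ≈ 55, worker-01 ≈ 45, db-primary ≈ 35.

worker-01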